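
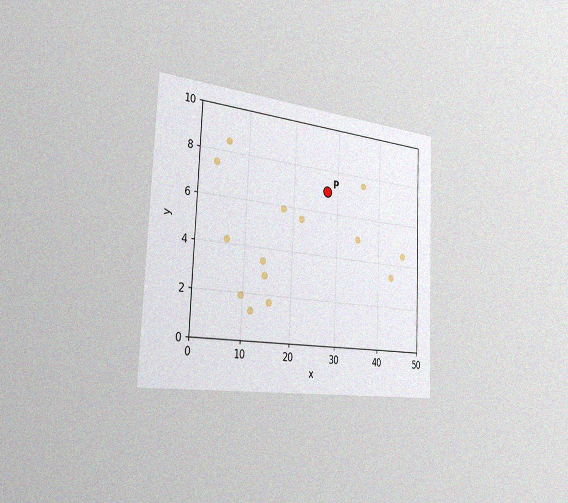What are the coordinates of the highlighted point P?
(27.5, 7)

The chart is tilted about 2° clockwise and viewed slightly from the left, with some photo noise. Following the gridlines from P to each axis, P sits at (27.5, 7).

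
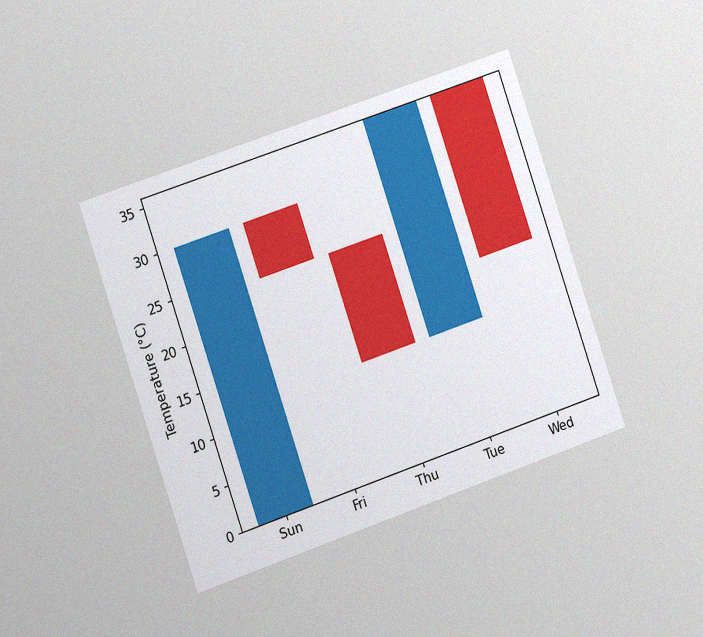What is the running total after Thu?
12°C

The chart is tilted about 19° counter-clockwise and viewed at a slight angle, with some photo noise. After Thu the running total reaches 12°C.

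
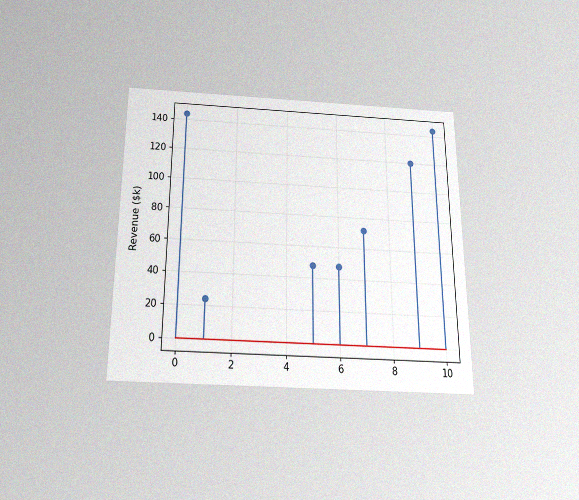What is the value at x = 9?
$120k

The chart is viewed slightly from below, with some photo noise. The stem at x=9 reaches $120k.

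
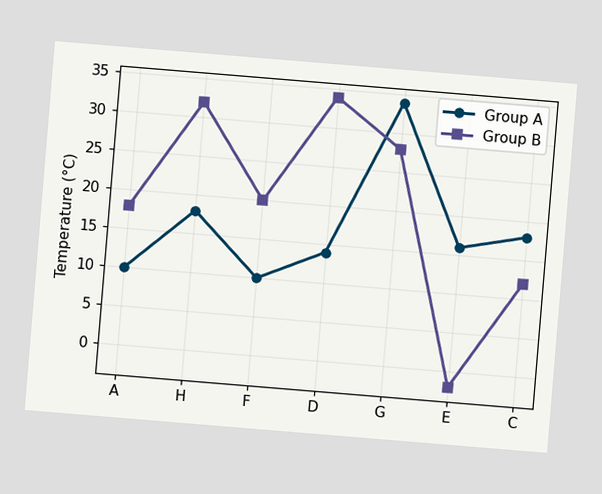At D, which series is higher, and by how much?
Group B, by 20°C

The chart is tilted about 5° clockwise. At D, Group B sits above the other line by 20°C.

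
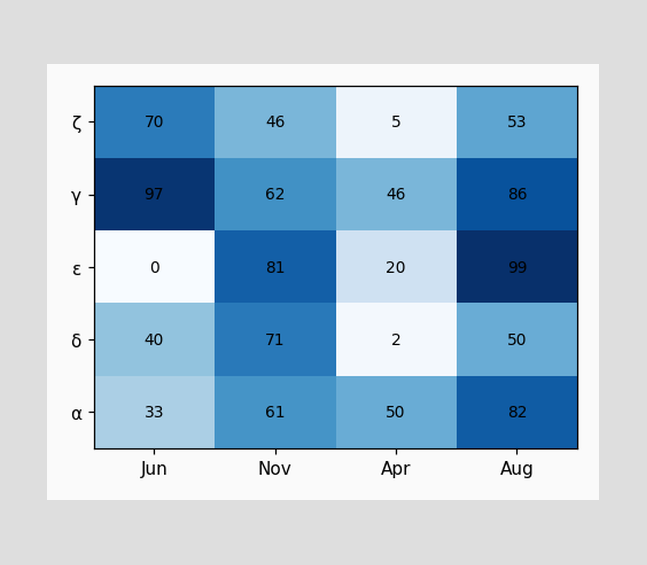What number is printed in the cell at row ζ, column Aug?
The (ζ, Aug) cell reads 53.

53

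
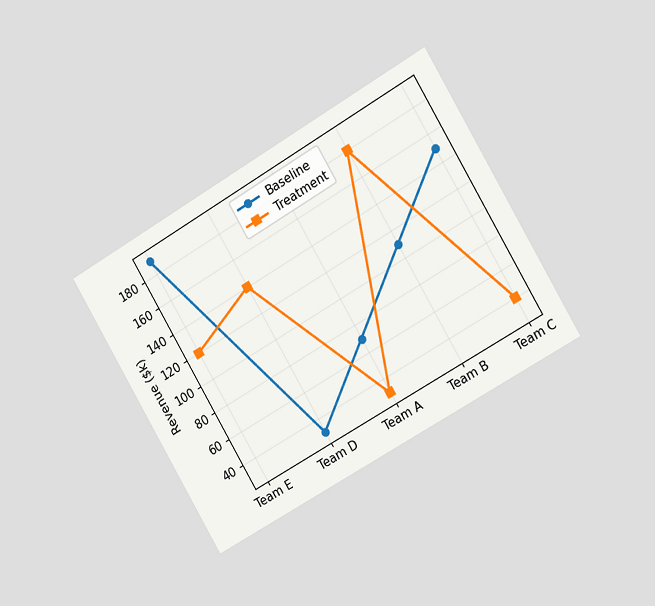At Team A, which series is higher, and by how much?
Baseline, by $40k

The chart is tilted about 31° counter-clockwise and viewed slightly from the right. At Team A, Baseline sits above the other line by $40k.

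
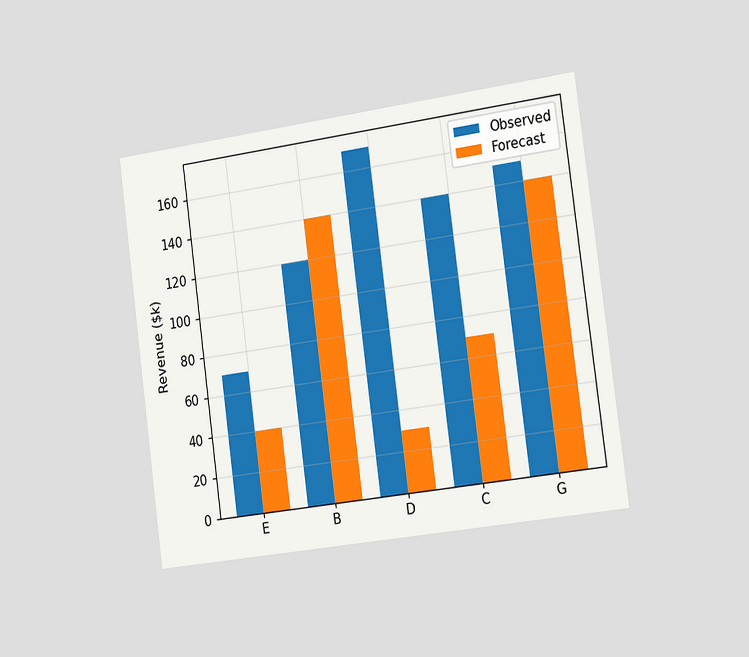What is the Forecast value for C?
The chart is tilted about 8° counter-clockwise and viewed slightly from the right. The Forecast bar at C reaches $70k on the y-axis.

$70k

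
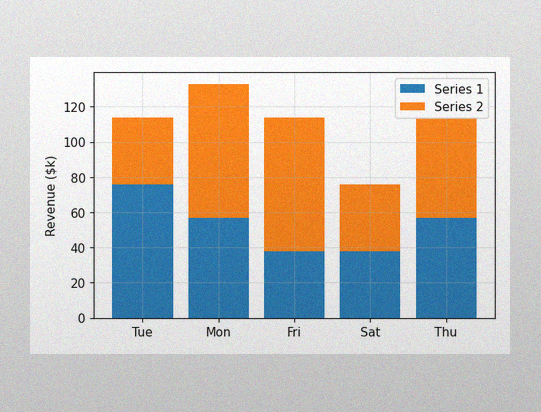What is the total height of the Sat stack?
The image has some photo noise and uneven lighting. The Sat stack's top reaches $76k on the y-axis.

$76k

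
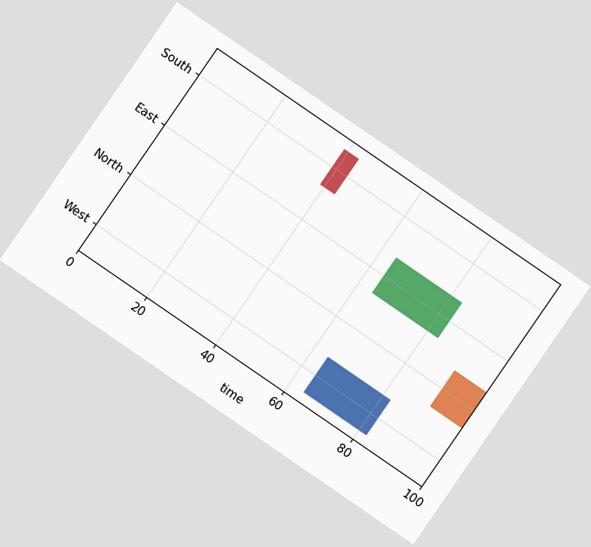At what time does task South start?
The chart is tilted about 35° clockwise. The South bar begins at t=39.

39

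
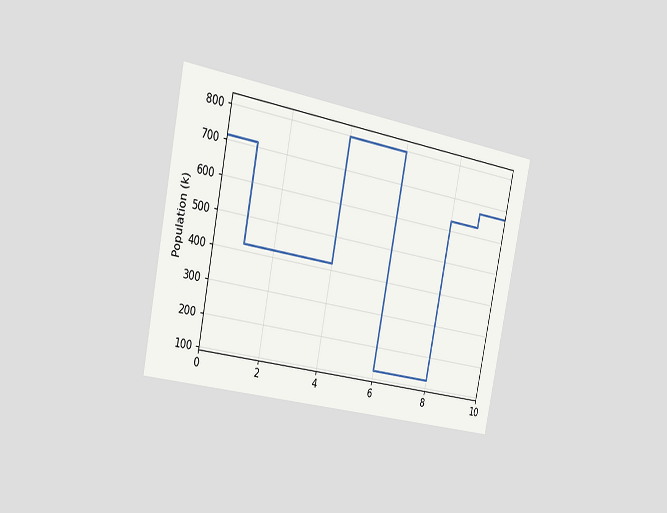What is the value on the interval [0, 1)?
714k

The chart is tilted about 11° clockwise and viewed slightly from the left. On [0, 1) the step sits at 714k.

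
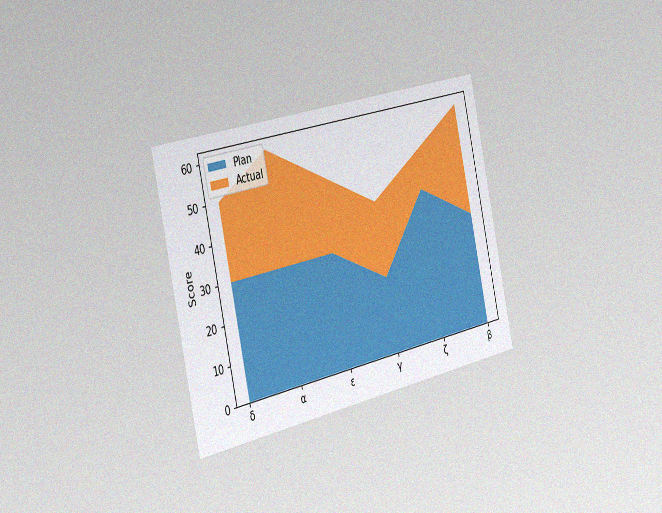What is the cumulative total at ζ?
50

The chart is tilted about 13° counter-clockwise and viewed slightly from the left, with some photo noise. The stacked total at ζ reaches 50.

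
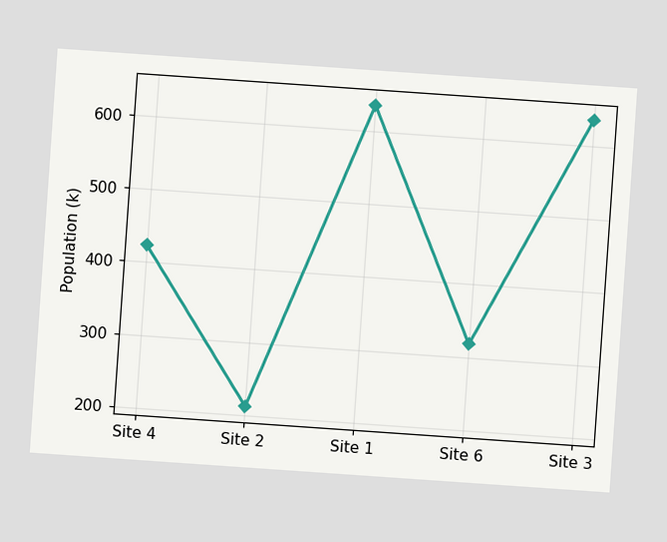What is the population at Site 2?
212k

The chart is tilted about 4° clockwise. At Site 2, the line is at 212k.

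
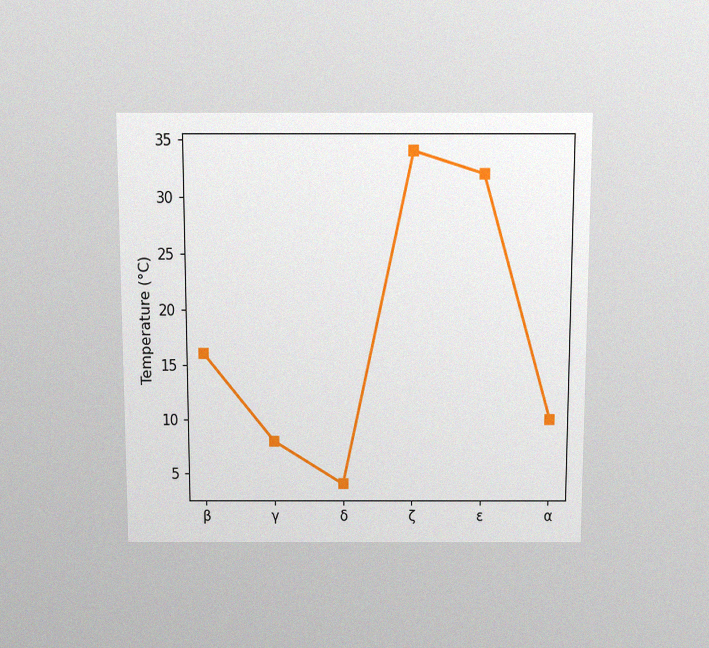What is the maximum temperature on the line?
34°C

The chart is viewed slightly from above, with some photo noise. The highest point is at ζ, and reading across to the y-axis gives 34°C.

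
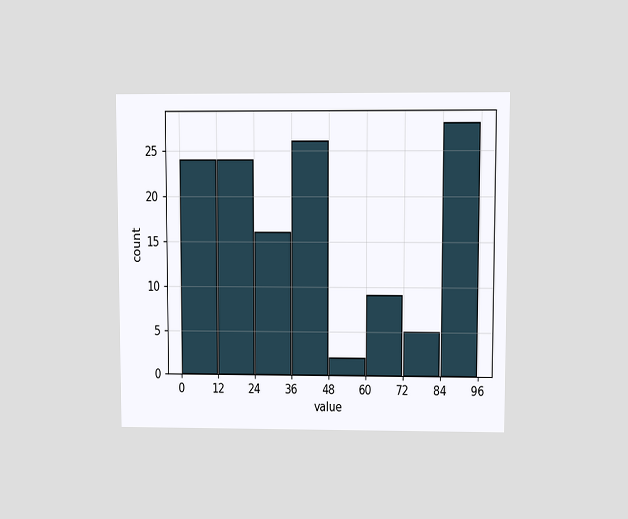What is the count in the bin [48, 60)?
2

The chart is viewed at a slight angle. The [48, 60) bin has height 2.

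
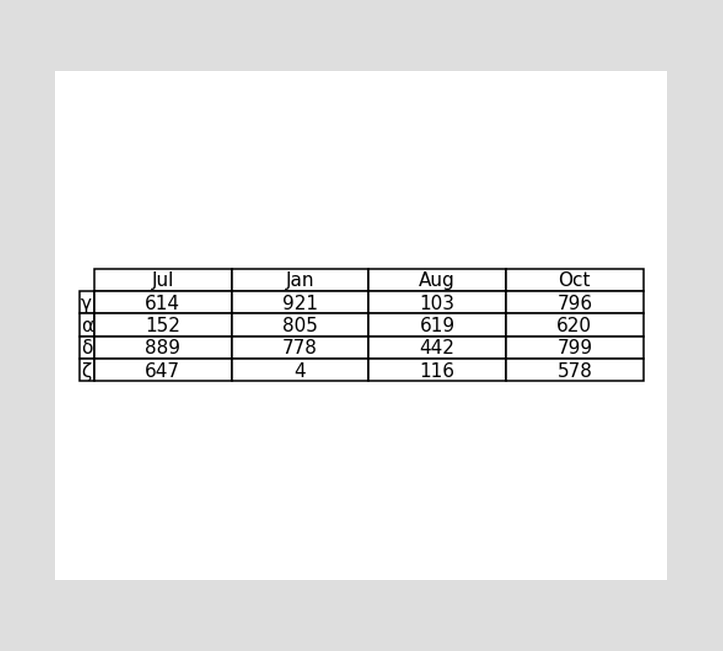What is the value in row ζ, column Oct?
578

The (ζ, Oct) cell reads 578.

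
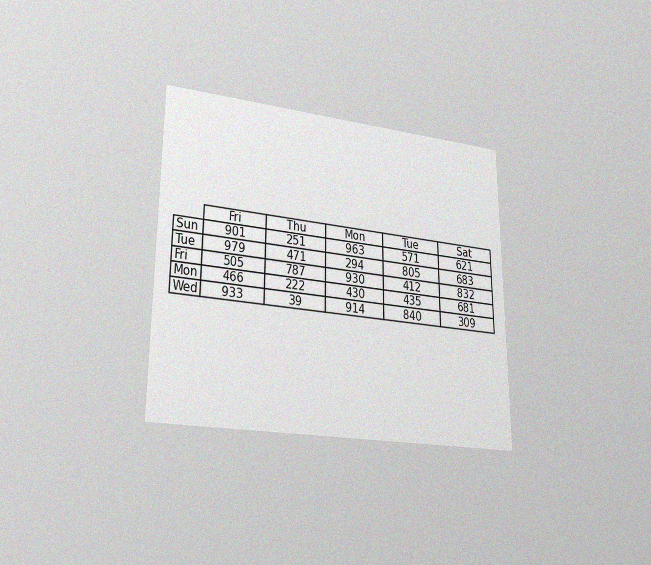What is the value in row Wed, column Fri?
The chart is viewed at a slight angle, with some photo noise. The (Wed, Fri) cell reads 933.

933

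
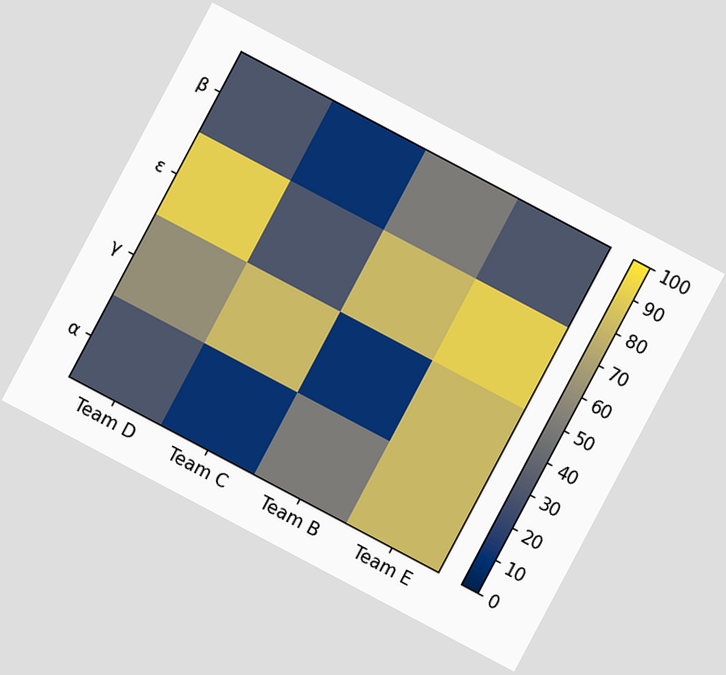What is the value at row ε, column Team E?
The chart is tilted about 28° clockwise. Matching cell (ε, Team E) against the colorbar gives 90.

90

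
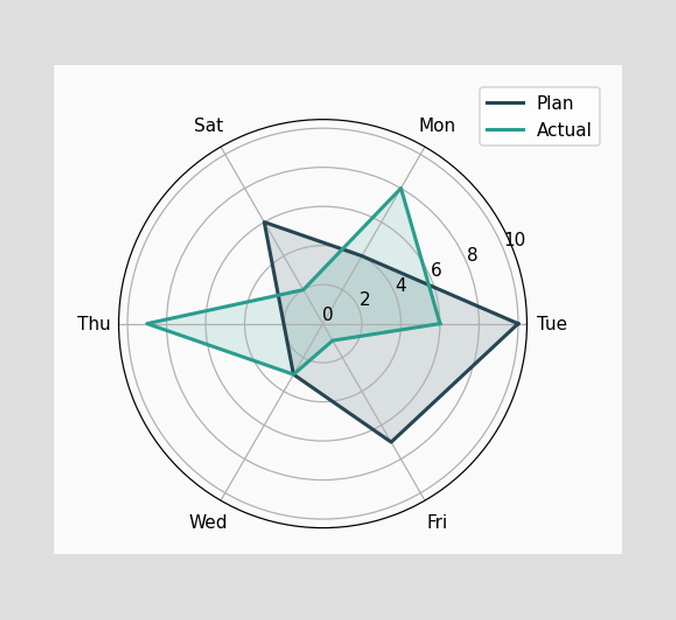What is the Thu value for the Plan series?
On the Thu axis, Plan reaches 2.

2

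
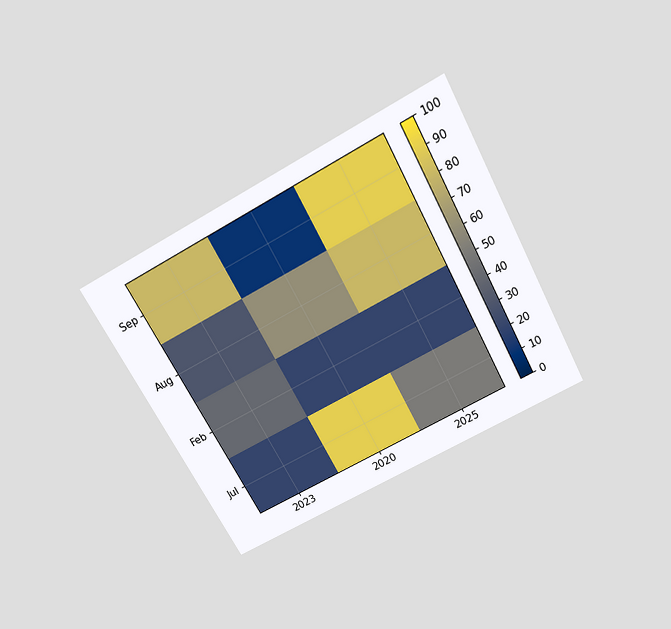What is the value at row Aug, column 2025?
80

The chart is tilted about 29° counter-clockwise and viewed slightly from above. Matching cell (Aug, 2025) against the colorbar gives 80.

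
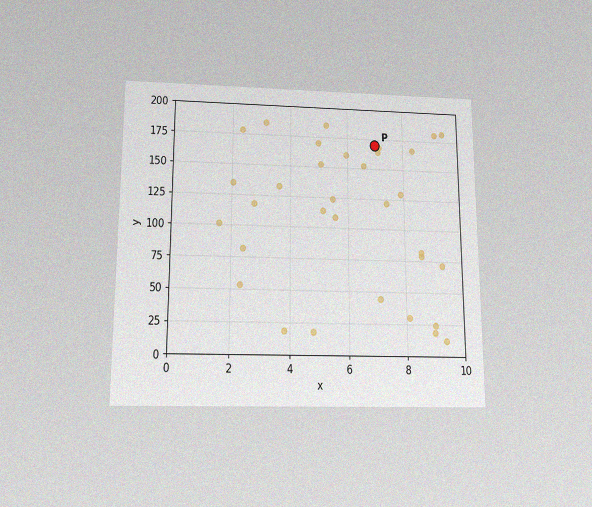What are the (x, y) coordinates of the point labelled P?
(7, 170)

The chart is viewed slightly from below, with some photo noise. Following the gridlines from P to each axis, P sits at (7, 170).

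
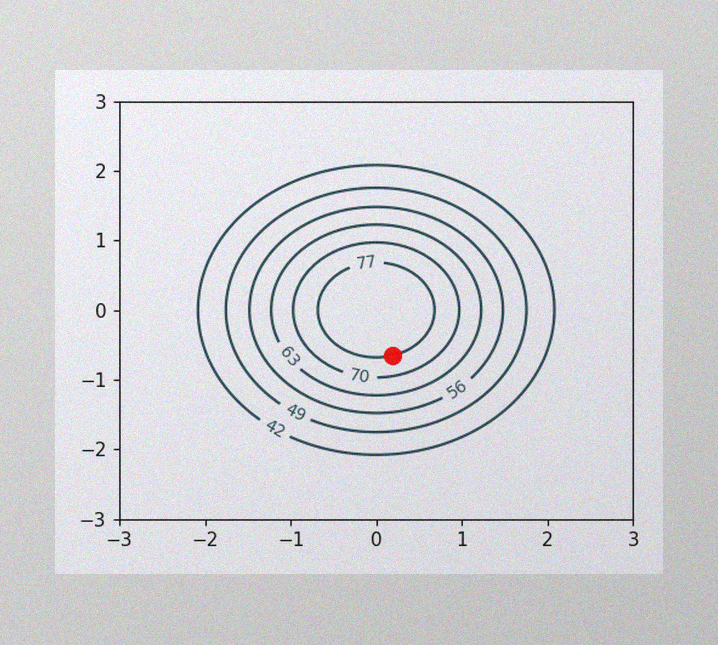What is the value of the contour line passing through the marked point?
77

The image has some photo noise and uneven lighting. The marked point sits on the contour labelled 77.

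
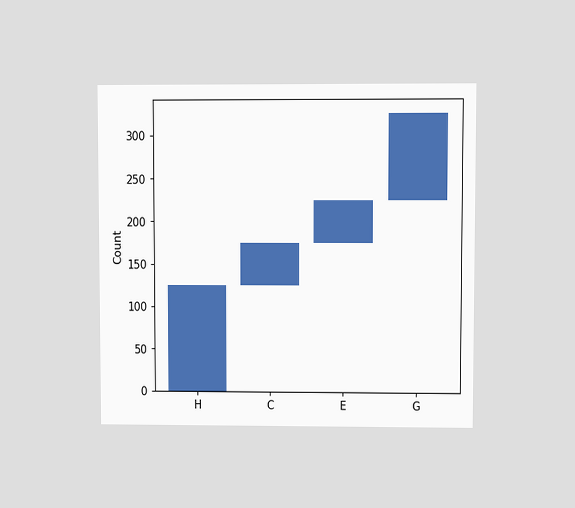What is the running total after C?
The chart is viewed at a slight angle. After C the running total reaches 175.

175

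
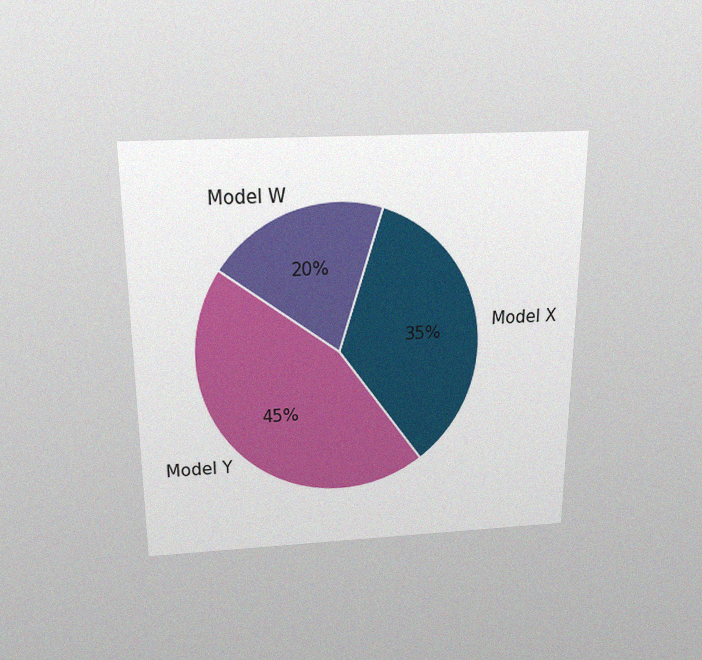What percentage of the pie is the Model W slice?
20%

The chart is viewed slightly from above, with some photo noise. The Model W slice takes up 20% of the pie.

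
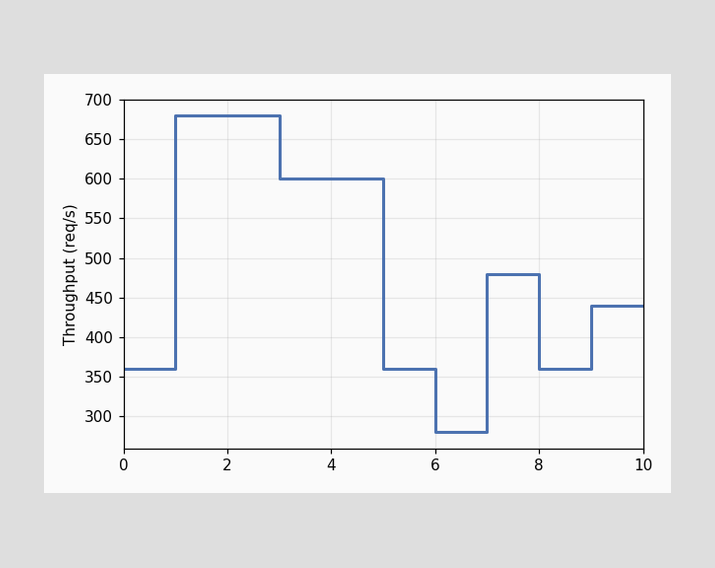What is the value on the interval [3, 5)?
600req/s

On [3, 5) the step sits at 600req/s.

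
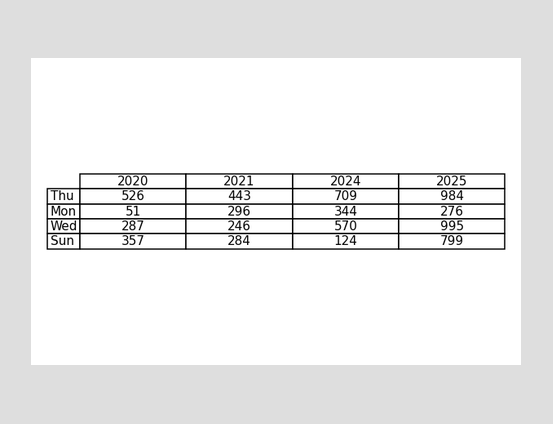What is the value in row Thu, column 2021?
The (Thu, 2021) cell reads 443.

443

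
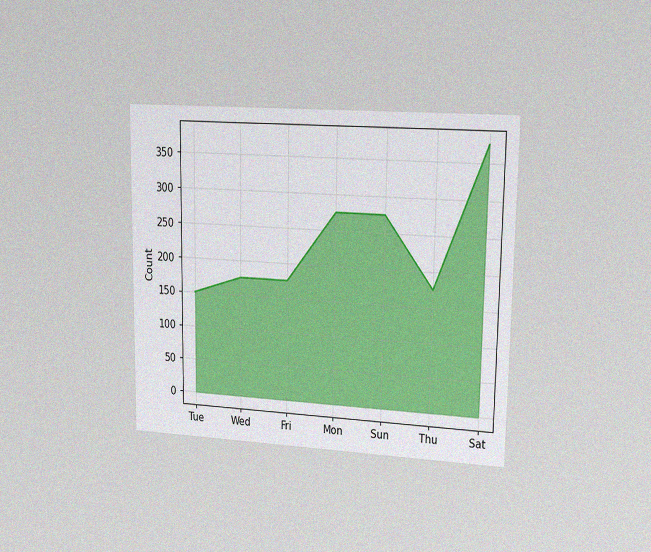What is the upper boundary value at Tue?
The chart is viewed slightly from the right, with some photo noise. At Tue the upper boundary is at 150.

150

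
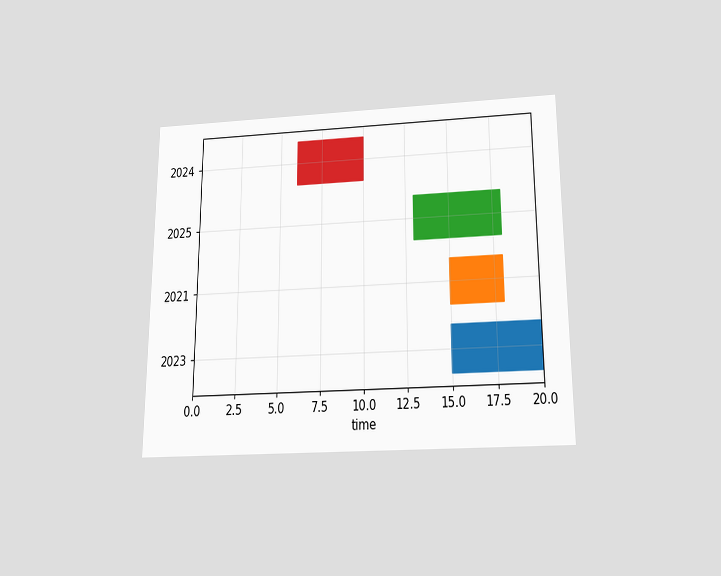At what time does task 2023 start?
15

The chart is viewed slightly from below. The 2023 bar begins at t=15.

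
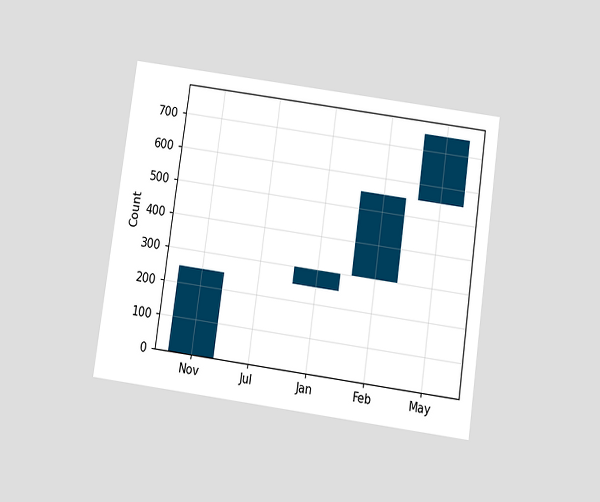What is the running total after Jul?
The chart is tilted about 8° clockwise and viewed slightly from below. After Jul the running total reaches 250.

250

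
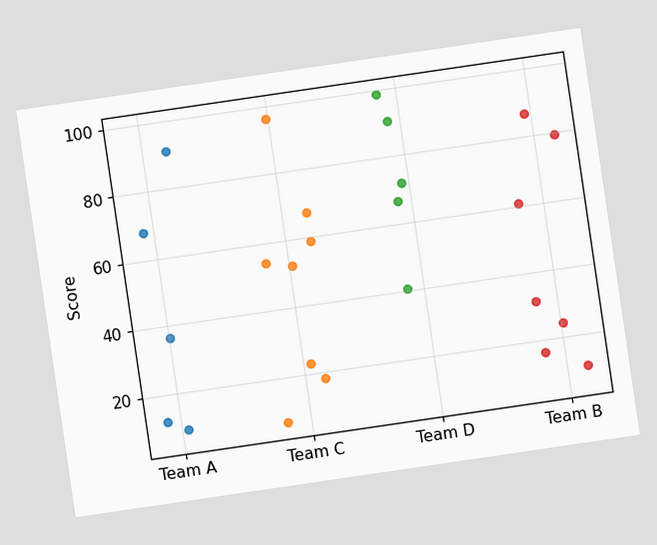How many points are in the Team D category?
The chart is tilted about 8° counter-clockwise. Counting the markers in the Team D column gives 5.

5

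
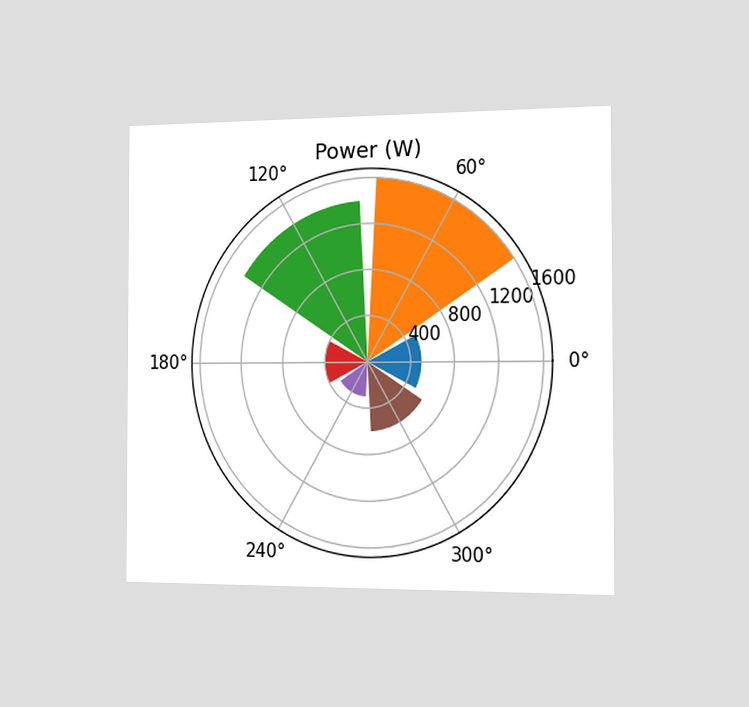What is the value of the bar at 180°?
The chart is viewed slightly from the right. The bar at 180° reaches 400W on the radial axis.

400W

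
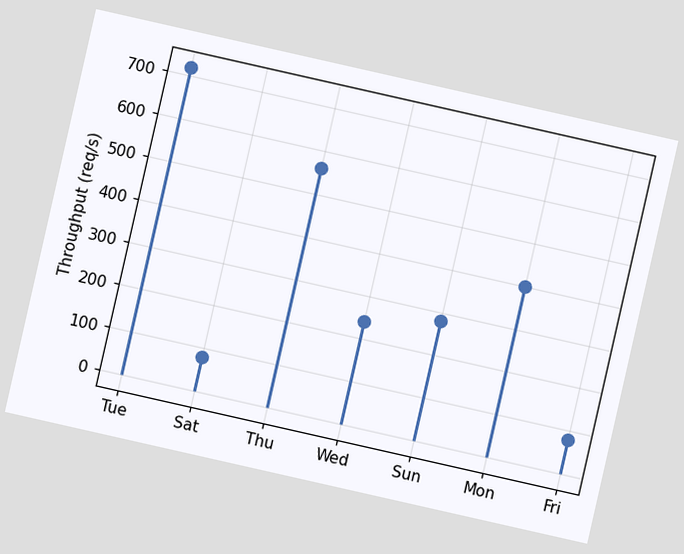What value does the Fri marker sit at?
80req/s

The chart is tilted about 13° clockwise. The Fri marker sits at 80req/s.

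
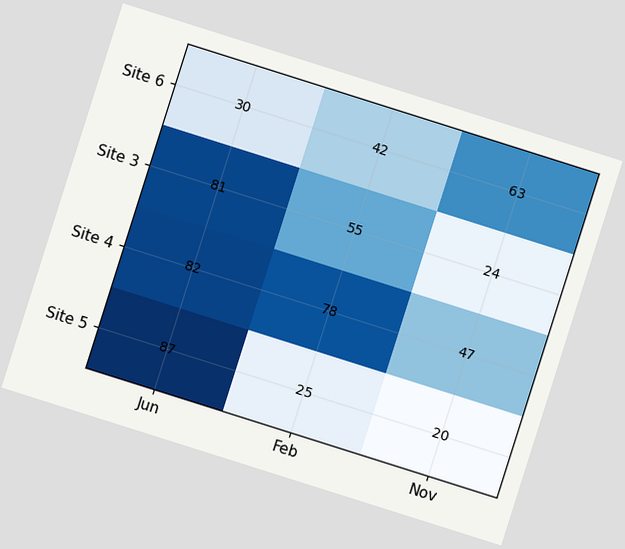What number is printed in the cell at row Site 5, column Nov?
The chart is tilted about 18° clockwise. The (Site 5, Nov) cell reads 20.

20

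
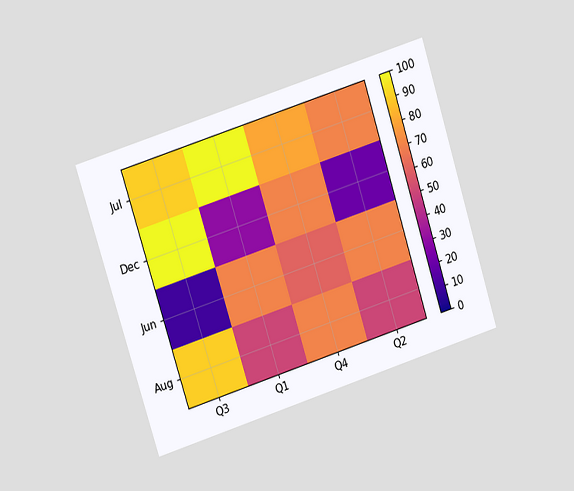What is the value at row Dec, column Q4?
The chart is tilted about 18° counter-clockwise and viewed at a slight angle. Matching cell (Dec, Q4) against the colorbar gives 70.

70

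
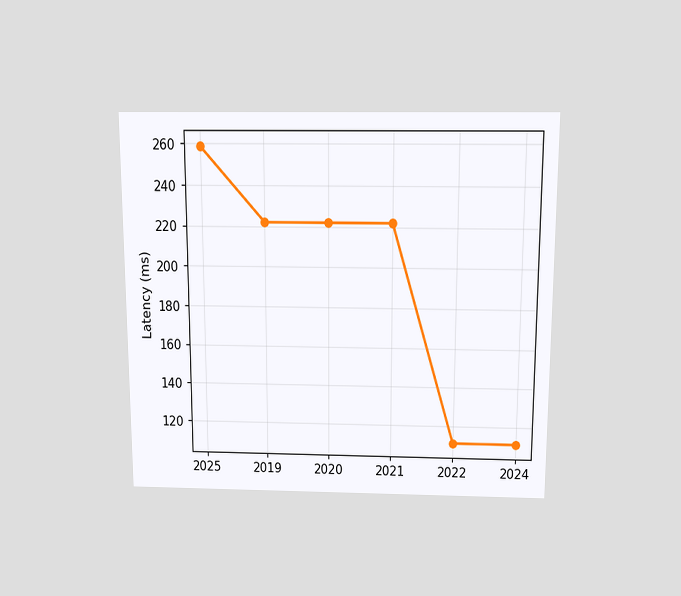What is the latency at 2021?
222ms

The chart is viewed slightly from above. At 2021, the line is at 222ms.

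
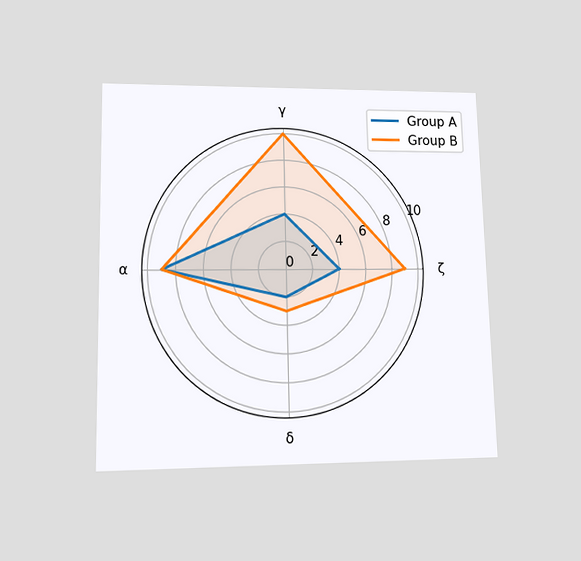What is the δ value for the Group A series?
The chart is viewed at a slight angle. On the δ axis, Group A reaches 2.

2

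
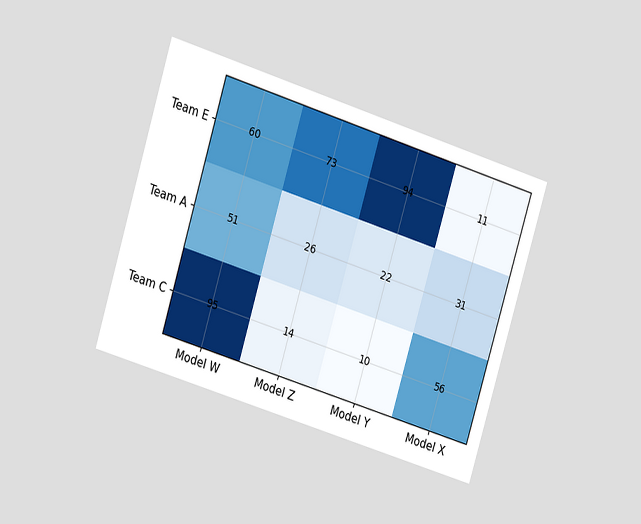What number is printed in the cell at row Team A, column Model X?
31

The chart is tilted about 17° clockwise and viewed at a slight angle. The (Team A, Model X) cell reads 31.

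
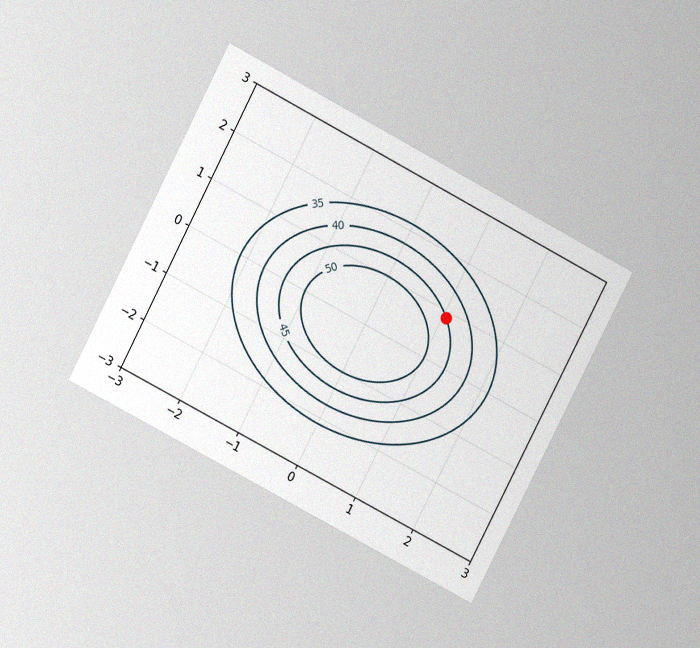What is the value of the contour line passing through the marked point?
45

The chart is tilted about 28° clockwise and viewed at a slight angle, with some photo noise. The marked point sits on the contour labelled 45.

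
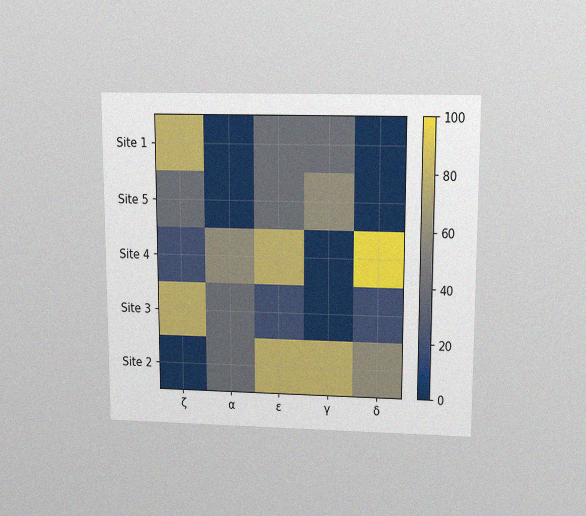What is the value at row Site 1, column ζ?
The chart is viewed slightly from above, with some photo noise. Matching cell (Site 1, ζ) against the colorbar gives 80.

80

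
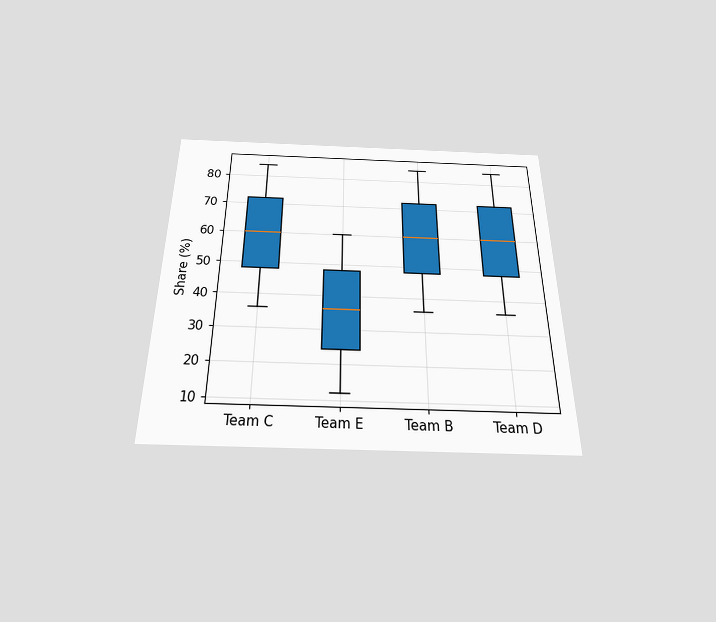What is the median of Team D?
The chart is viewed slightly from below. The median line in the Team D box sits at 60%.

60%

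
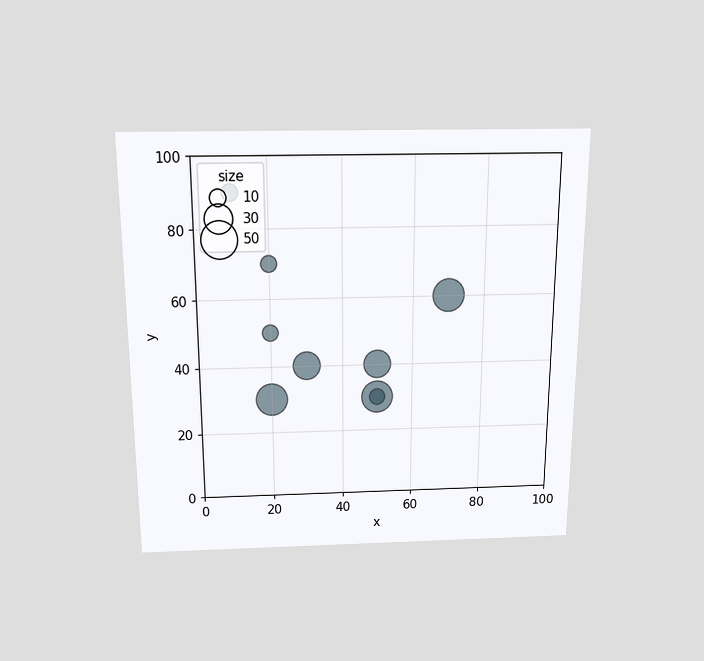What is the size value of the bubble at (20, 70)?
The chart is viewed slightly from above. Matching the bubble at (20, 70) against the size legend gives 10.

10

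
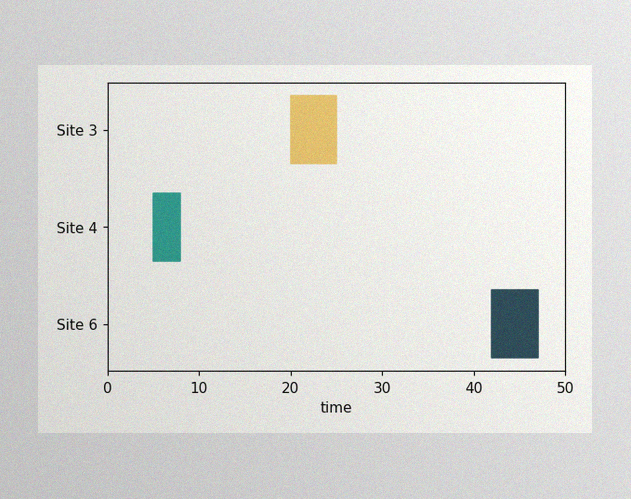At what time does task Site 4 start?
The image has some photo noise and uneven lighting. The Site 4 bar begins at t=5.

5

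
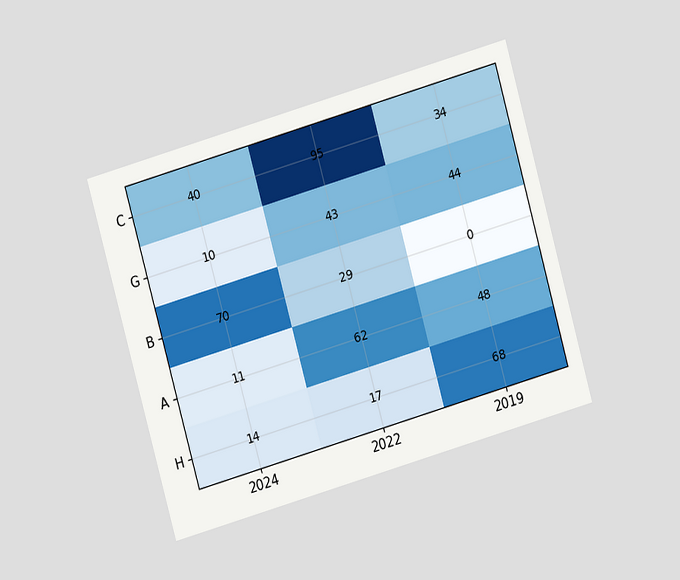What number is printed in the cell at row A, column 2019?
48

The chart is tilted about 16° counter-clockwise and viewed at a slight angle. The (A, 2019) cell reads 48.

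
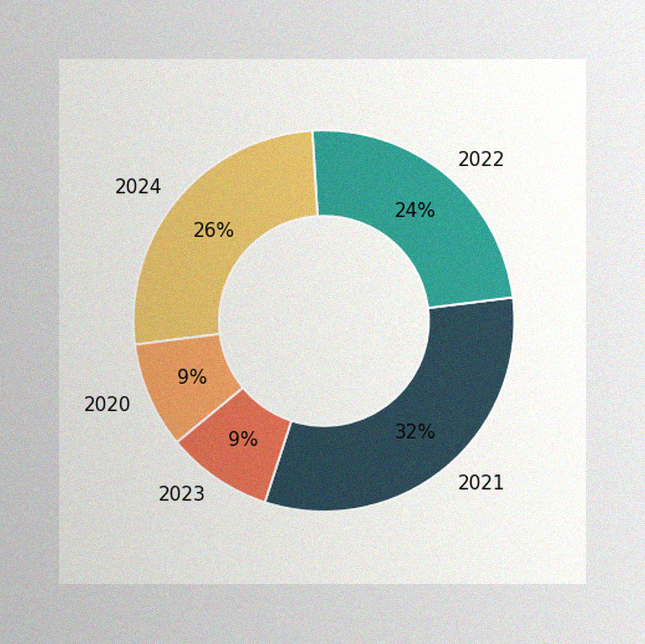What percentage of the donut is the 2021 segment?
The image has some photo noise and uneven lighting. The 2021 segment takes up 32% of the ring.

32%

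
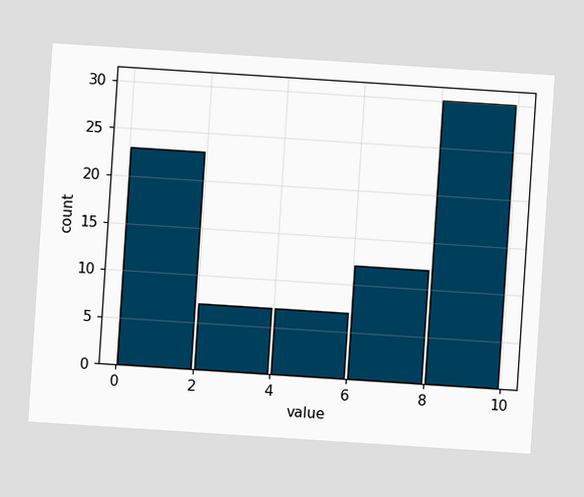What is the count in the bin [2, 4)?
The chart is tilted about 4° clockwise. The [2, 4) bin has height 7.

7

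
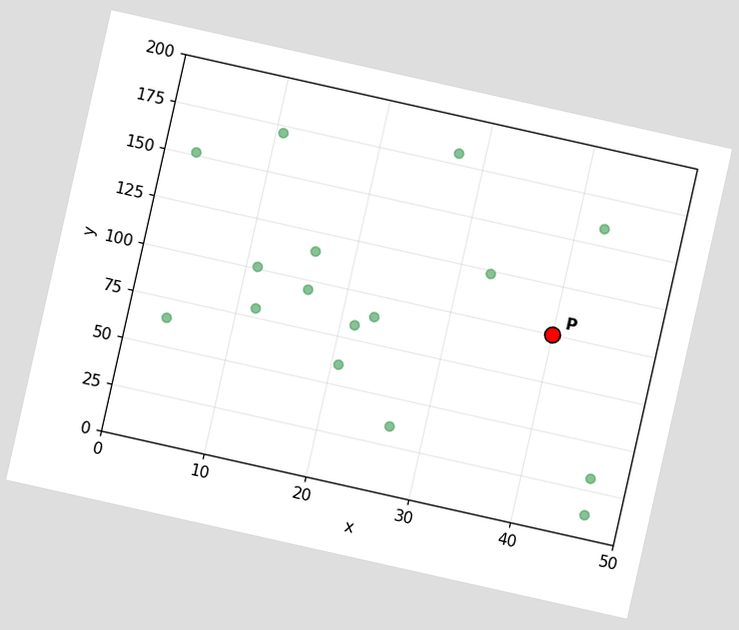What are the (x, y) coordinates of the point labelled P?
The chart is tilted about 13° clockwise. Following the gridlines from P to each axis, P sits at (40, 100).

(40, 100)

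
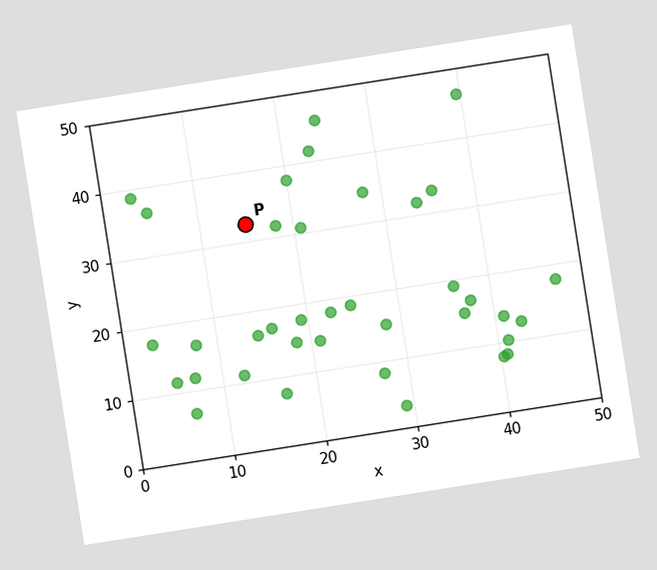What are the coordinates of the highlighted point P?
(15, 32.5)

The chart is tilted about 9° counter-clockwise. Following the gridlines from P to each axis, P sits at (15, 32.5).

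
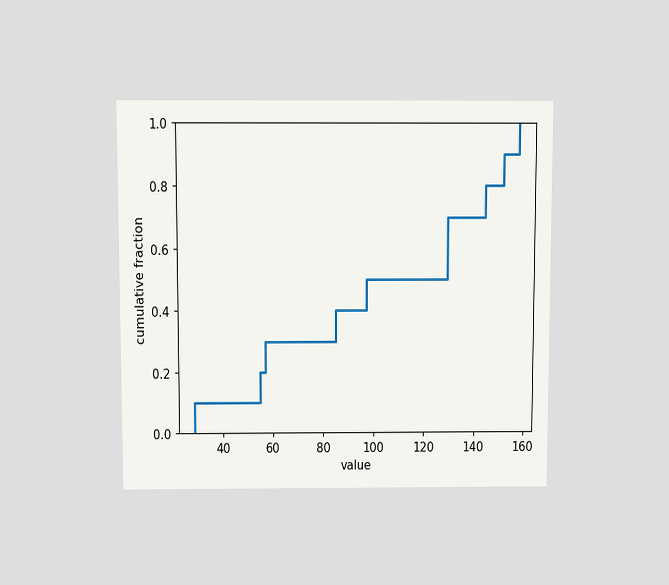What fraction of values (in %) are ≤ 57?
30%

The chart is viewed slightly from above. At x=57 the ECDF step is at 30%.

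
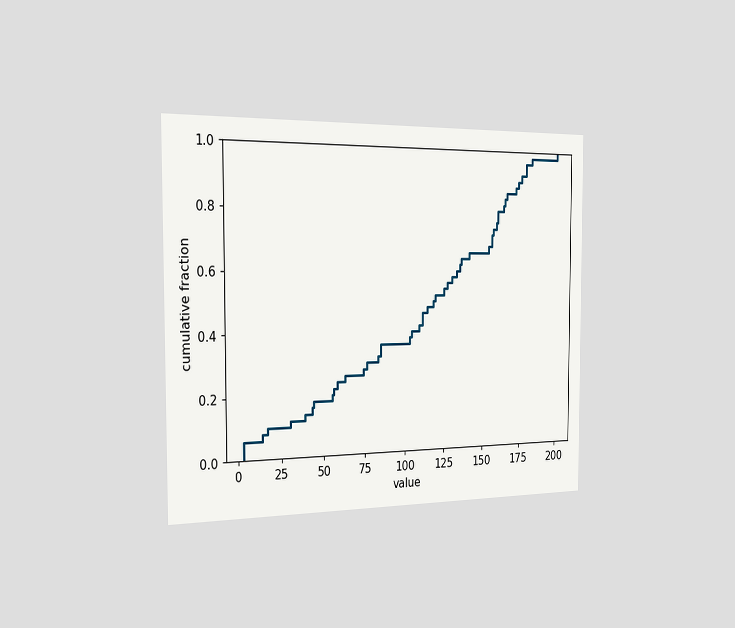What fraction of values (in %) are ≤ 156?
72%

The chart is viewed slightly from the left. At x=156 the ECDF step is at 72%.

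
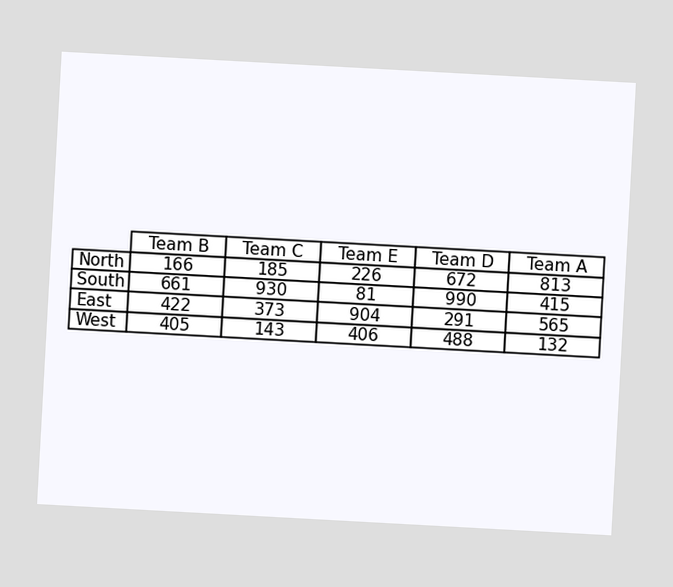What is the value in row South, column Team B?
661

The chart is tilted about 3° clockwise. The (South, Team B) cell reads 661.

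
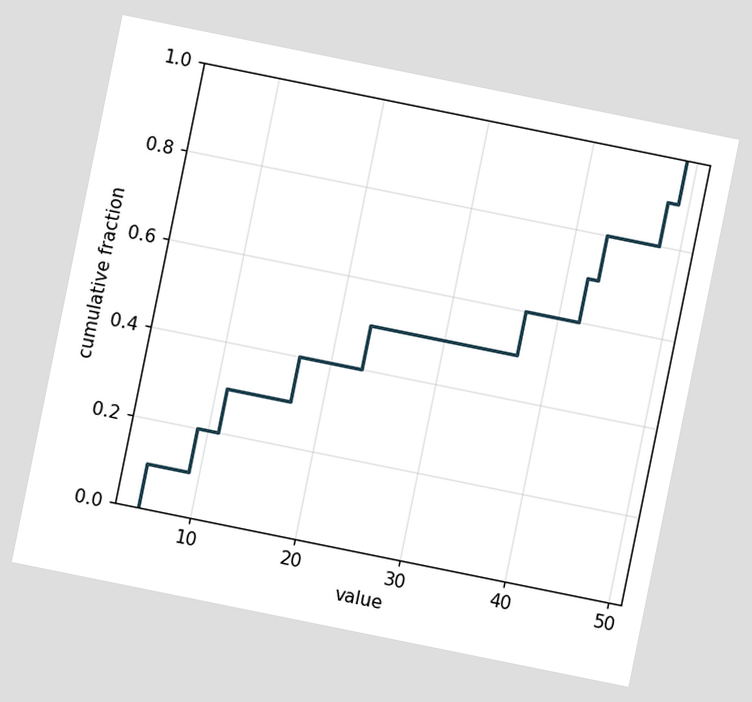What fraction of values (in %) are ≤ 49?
100%

The chart is tilted about 11° clockwise. At x=49 the ECDF step is at 100%.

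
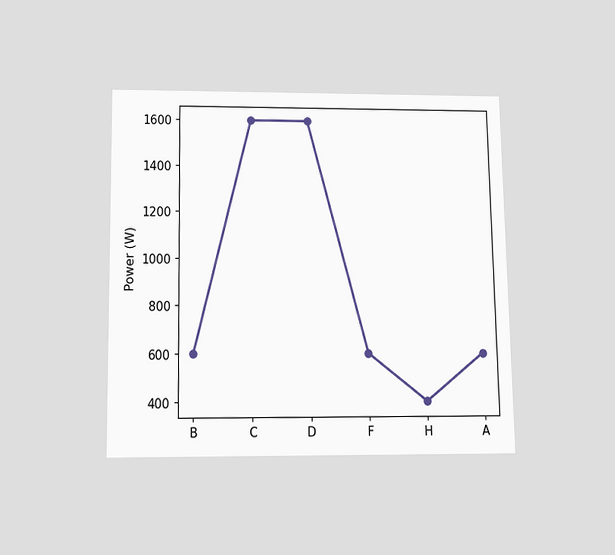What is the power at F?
600W

The chart is viewed slightly from below. At F, the line is at 600W.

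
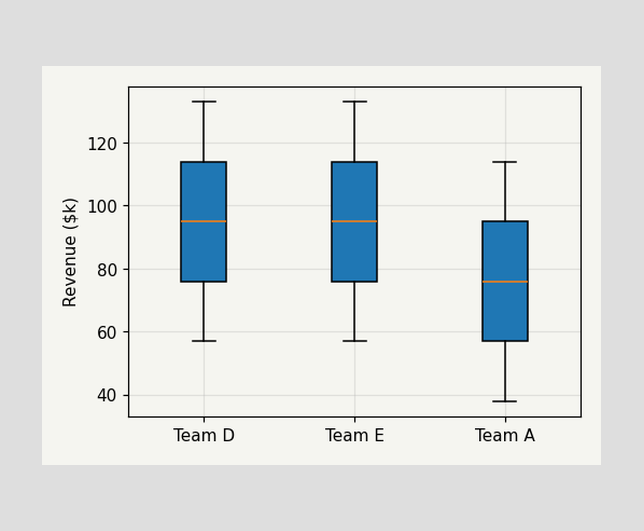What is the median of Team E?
$95k

The median line in the Team E box sits at $95k.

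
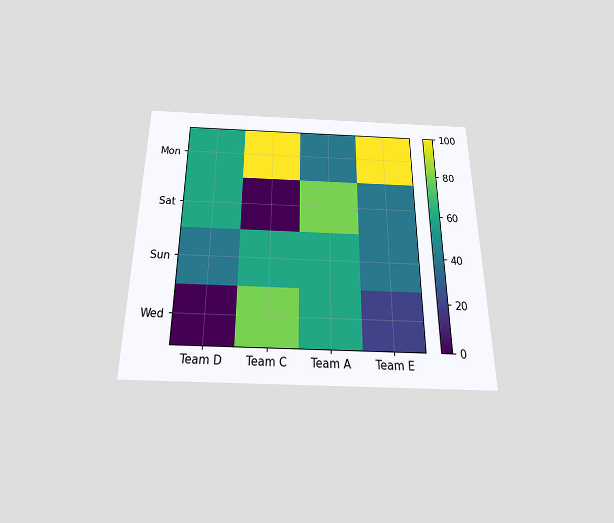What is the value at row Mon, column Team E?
The chart is viewed slightly from below. Matching cell (Mon, Team E) against the colorbar gives 100.

100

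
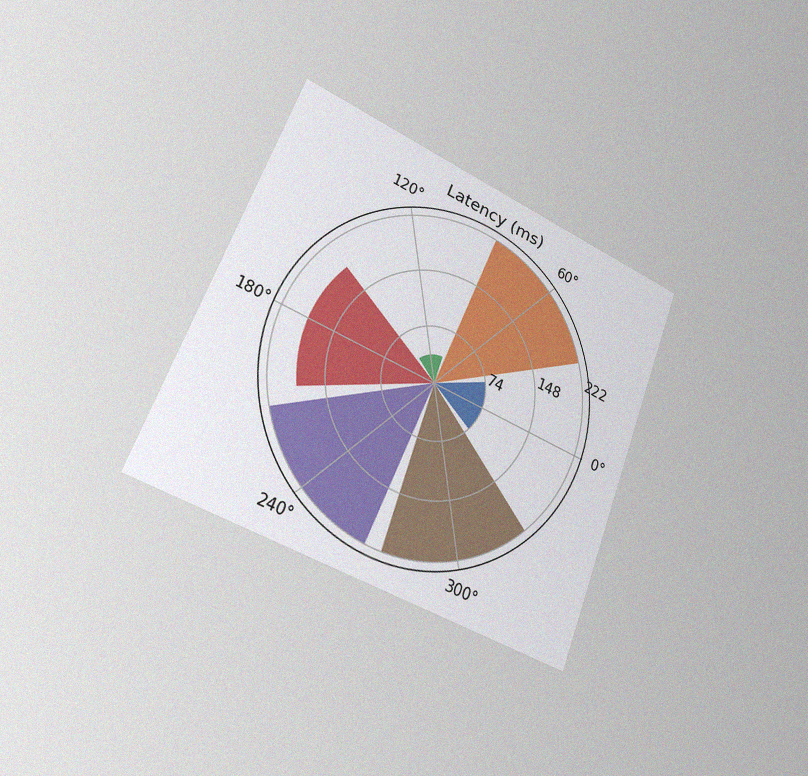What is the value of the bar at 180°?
185ms

The chart is tilted about 22° clockwise and viewed slightly from the left, with some photo noise. The bar at 180° reaches 185ms on the radial axis.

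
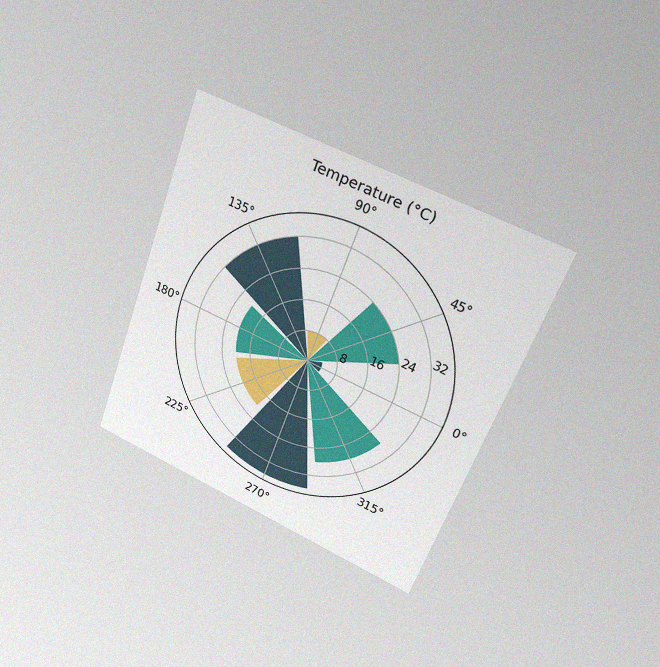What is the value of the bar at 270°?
The chart is tilted about 20° clockwise and viewed at a slight angle, with some photo noise. The bar at 270° reaches 36°C on the radial axis.

36°C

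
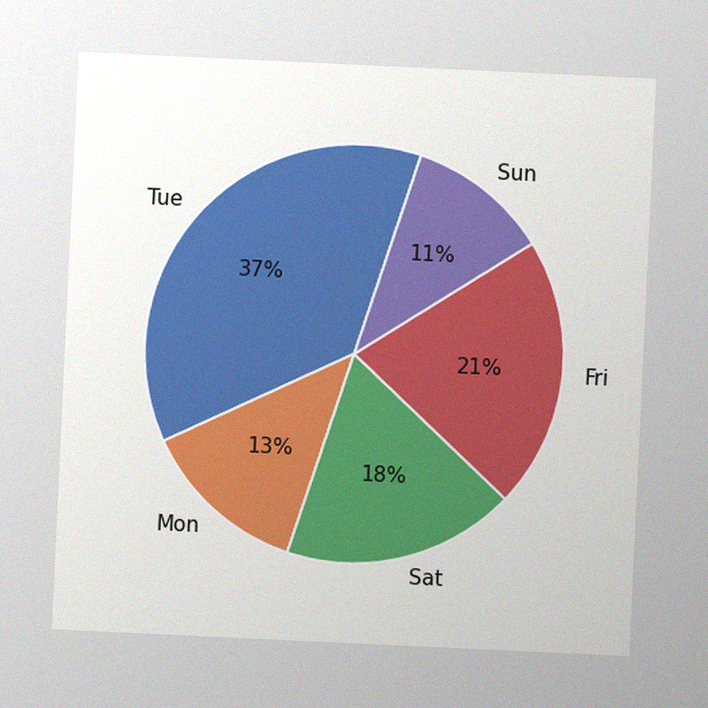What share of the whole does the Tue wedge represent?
37%

The chart is tilted about 3° clockwise, with some photo noise. The Tue slice takes up 37% of the pie.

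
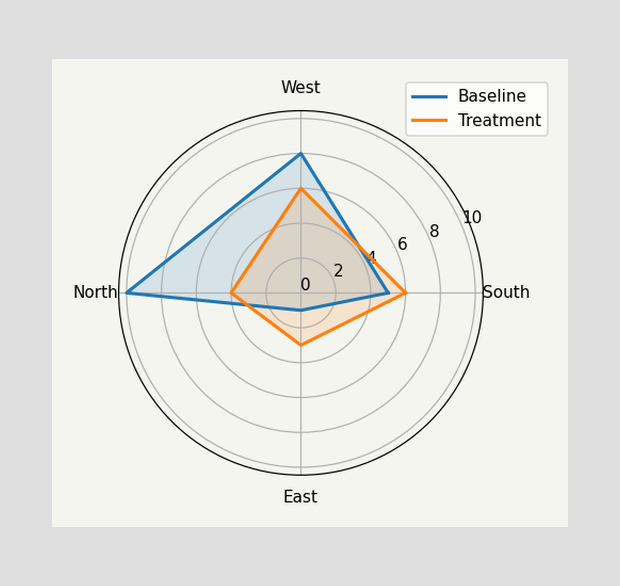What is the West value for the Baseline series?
On the West axis, Baseline reaches 8.

8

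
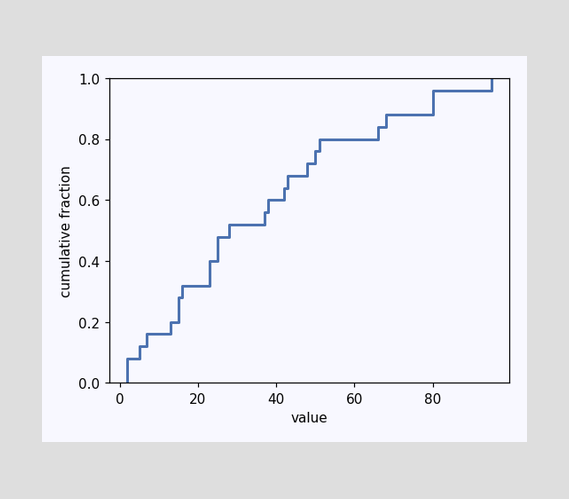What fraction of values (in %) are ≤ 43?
At x=43 the ECDF step is at 68%.

68%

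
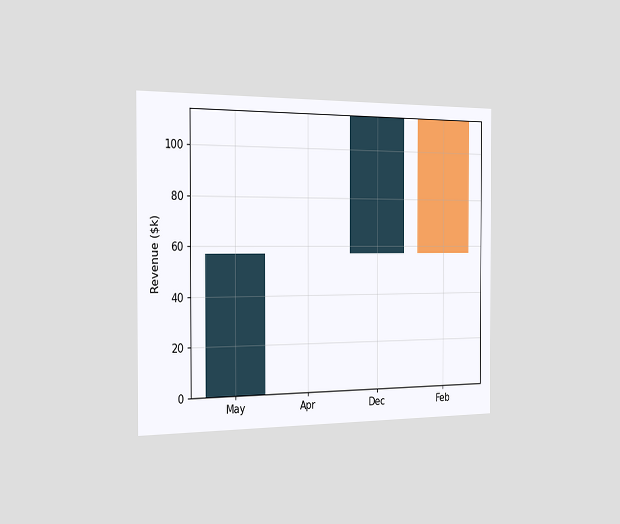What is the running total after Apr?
The chart is viewed slightly from the left. After Apr the running total reaches $57k.

$57k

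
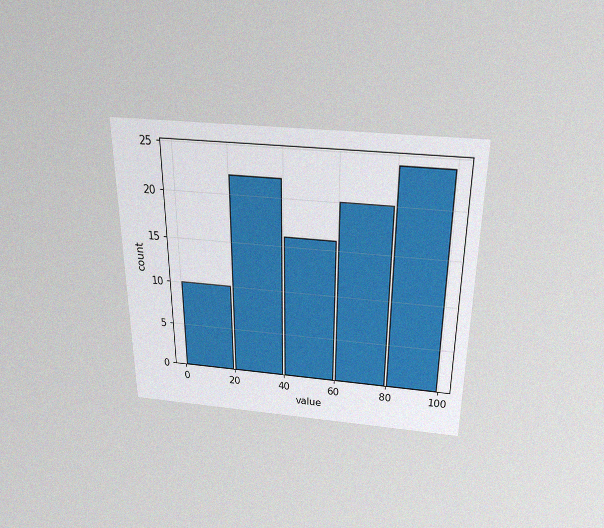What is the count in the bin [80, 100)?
The chart is viewed slightly from above, with some photo noise. The [80, 100) bin has height 24.

24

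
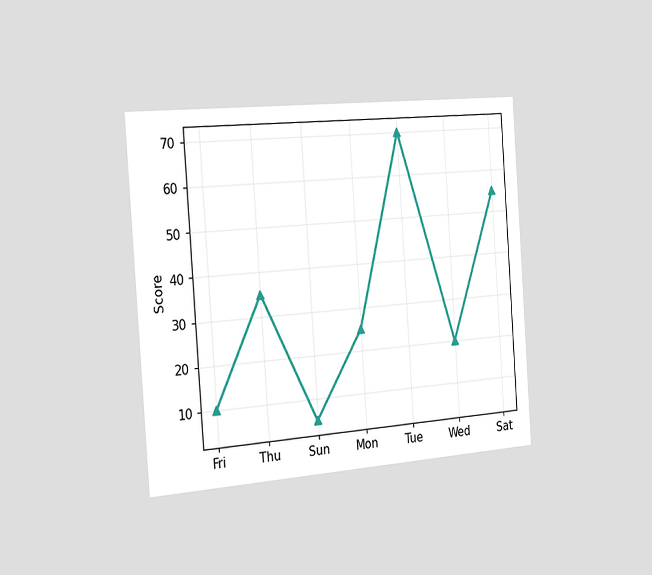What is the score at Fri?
The chart is tilted about 4° counter-clockwise and viewed slightly from the left. At Fri, the line is at 10.

10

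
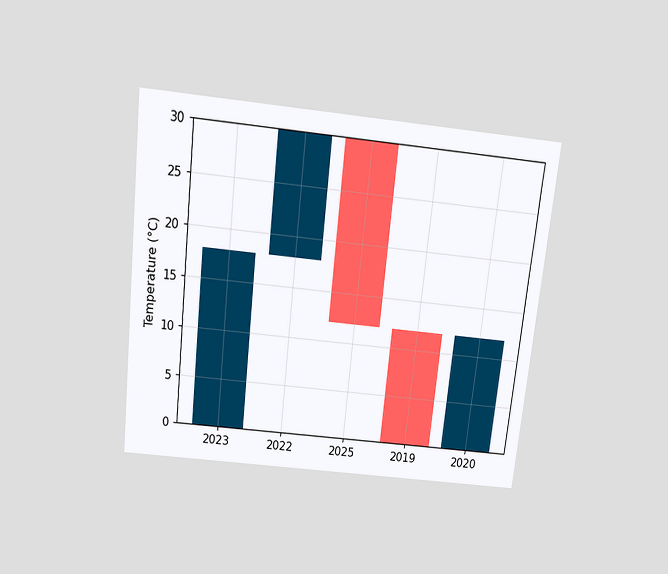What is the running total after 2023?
The chart is tilted about 6° clockwise and viewed slightly from above. After 2023 the running total reaches 18°C.

18°C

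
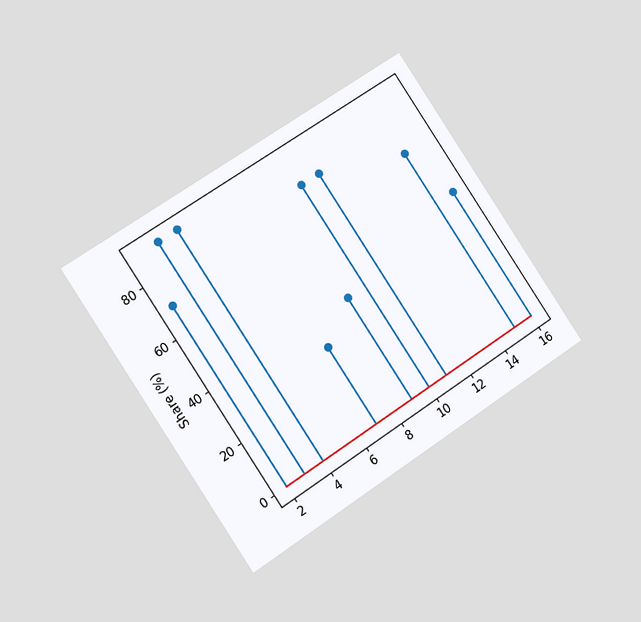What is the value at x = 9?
40%

The chart is tilted about 34° counter-clockwise and viewed slightly from the left. The stem at x=9 reaches 40%.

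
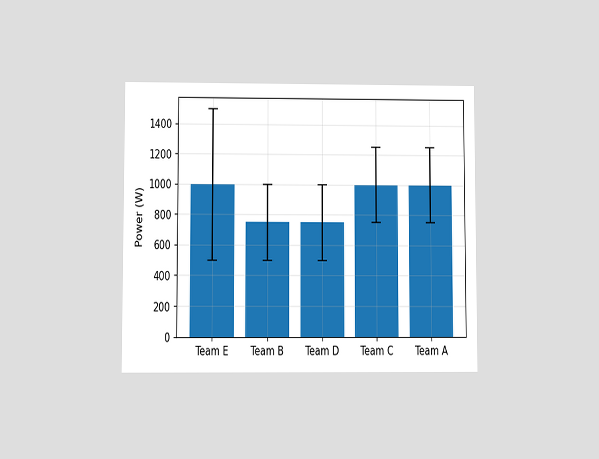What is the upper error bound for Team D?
1000W

The chart is viewed at a slight angle. The Team D bar's upper whisker reaches 1000W.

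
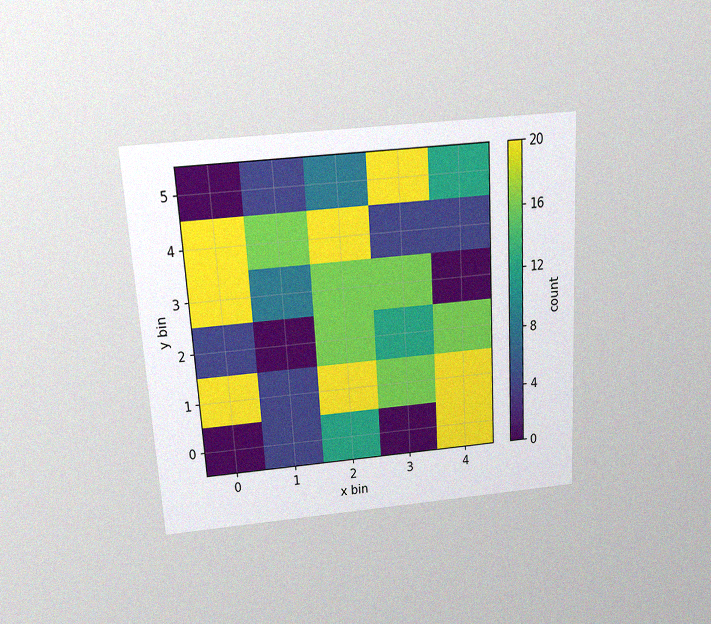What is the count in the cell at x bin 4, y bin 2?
The chart is tilted about 3° counter-clockwise and viewed slightly from above, with some photo noise. Matching the cell (4, 2) against the colorbar gives 16.

16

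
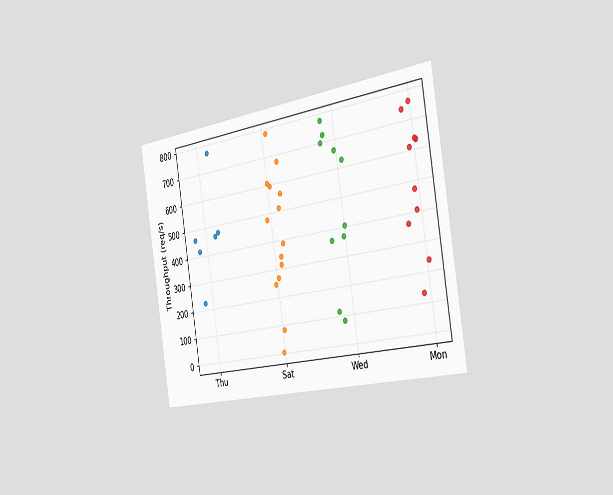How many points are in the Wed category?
The chart is tilted about 9° counter-clockwise and viewed slightly from the right. Counting the markers in the Wed column gives 10.

10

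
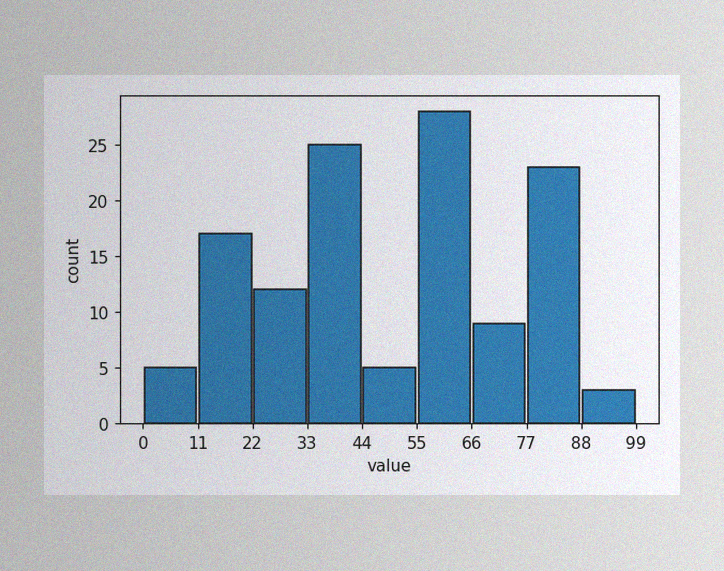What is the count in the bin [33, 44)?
25

The image has some photo noise and uneven lighting. The [33, 44) bin has height 25.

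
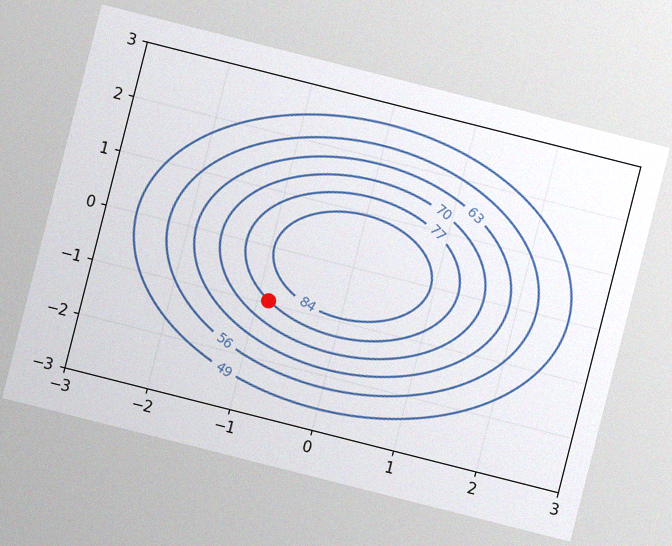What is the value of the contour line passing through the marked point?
The chart is tilted about 14° clockwise, with some photo noise. The marked point sits on the contour labelled 77.

77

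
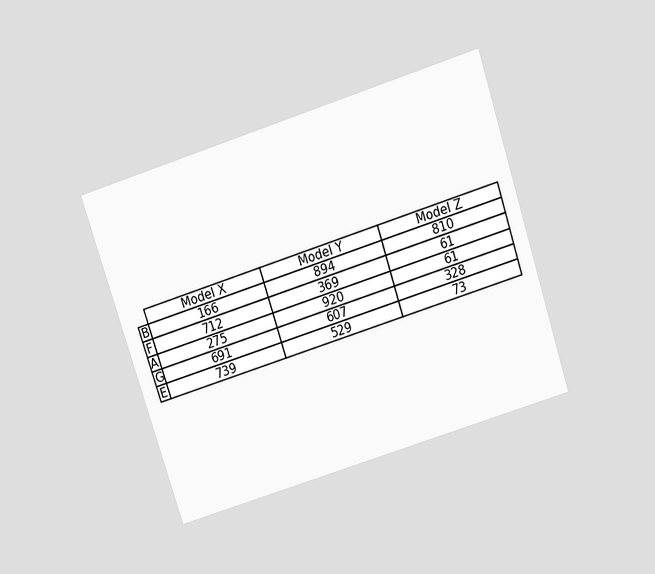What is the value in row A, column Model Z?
61

The chart is tilted about 18° counter-clockwise and viewed slightly from above. The (A, Model Z) cell reads 61.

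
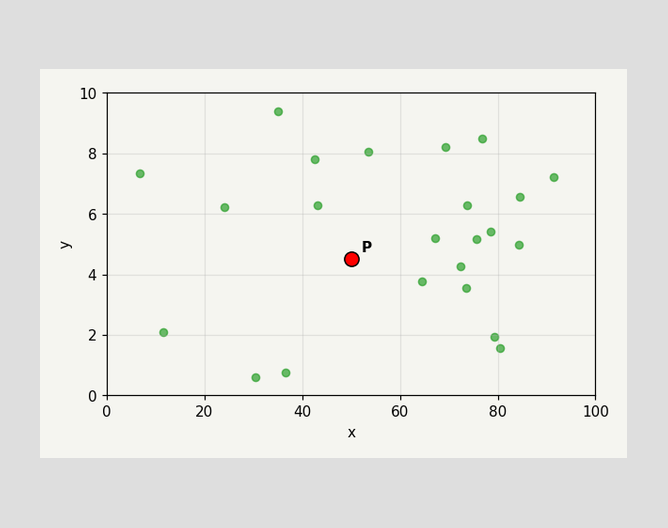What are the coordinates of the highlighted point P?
(50, 4.5)

Following the gridlines from P to each axis, P sits at (50, 4.5).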